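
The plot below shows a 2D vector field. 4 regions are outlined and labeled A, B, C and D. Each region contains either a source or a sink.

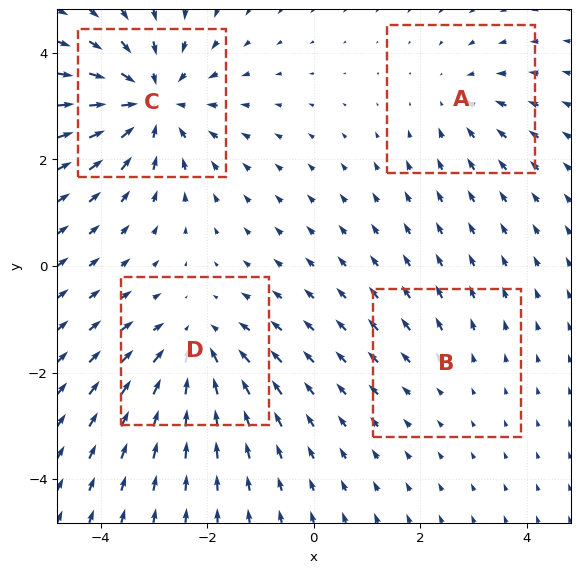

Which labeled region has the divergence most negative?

Divergence at each region's feature centre — A: about -3, B: about +2, C: about -6, D: about -5. Region C is most negative.

C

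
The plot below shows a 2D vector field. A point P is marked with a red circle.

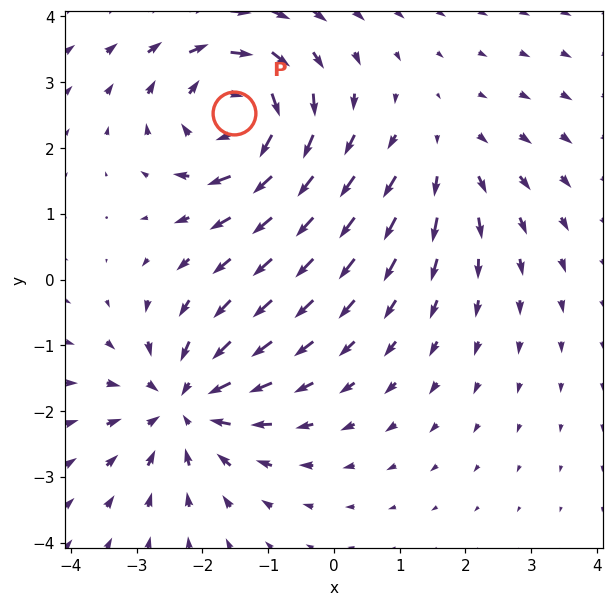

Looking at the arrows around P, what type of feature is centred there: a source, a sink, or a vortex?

vortex

At P (-1.5, 2.5) the arrows circulate clockwise. Divergence ≈0, curl about -5 — near-zero divergence with nonzero curl is a vortex.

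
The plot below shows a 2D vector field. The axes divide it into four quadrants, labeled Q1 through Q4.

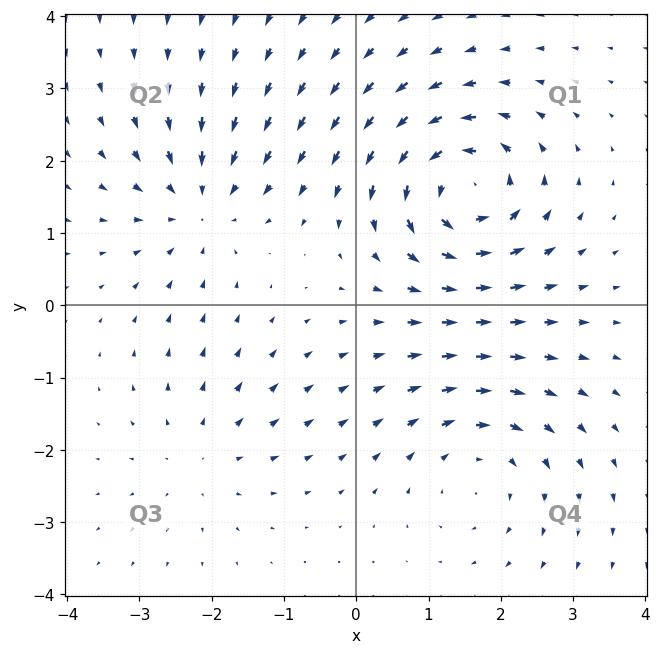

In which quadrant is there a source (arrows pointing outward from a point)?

The source sits at approximately (-2.1, -2.1), which lies in quadrant Q3. The divergence there is about +2, positive as expected for a source.

Q3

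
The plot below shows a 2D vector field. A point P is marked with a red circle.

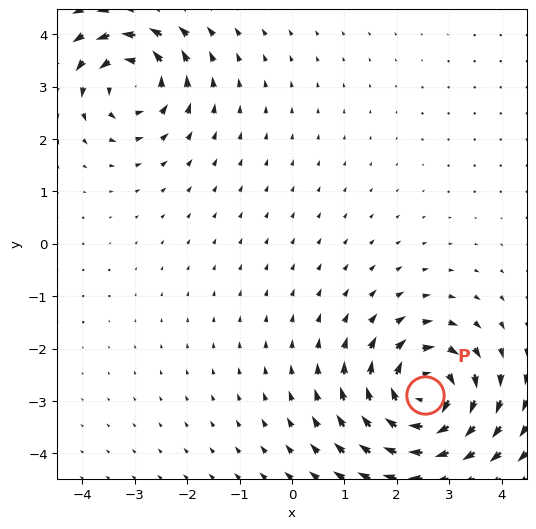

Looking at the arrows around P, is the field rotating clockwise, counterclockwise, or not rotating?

Near P at (2.5, -2.9) the arrows circulate clockwise. The curl (z-component) there is about -7; negative curl means clockwise rotation.

clockwise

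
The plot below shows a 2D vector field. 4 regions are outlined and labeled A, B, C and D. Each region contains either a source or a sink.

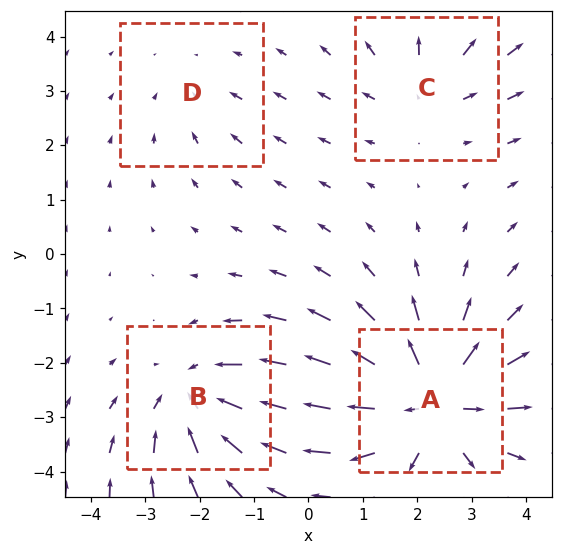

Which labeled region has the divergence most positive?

A

Divergence at each region's feature centre — A: about +7, B: about -5, C: about +3, D: about -2. Region A is most positive.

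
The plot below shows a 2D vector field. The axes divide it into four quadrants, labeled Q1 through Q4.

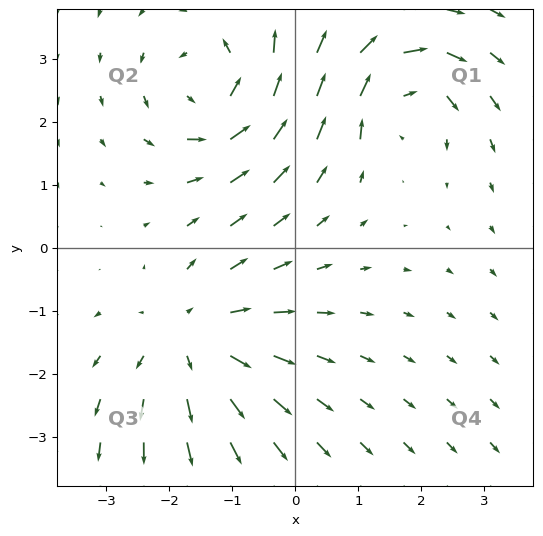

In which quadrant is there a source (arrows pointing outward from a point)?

The source sits at approximately (-1.6, -1.5), which lies in quadrant Q3. The divergence there is about +4, positive as expected for a source.

Q3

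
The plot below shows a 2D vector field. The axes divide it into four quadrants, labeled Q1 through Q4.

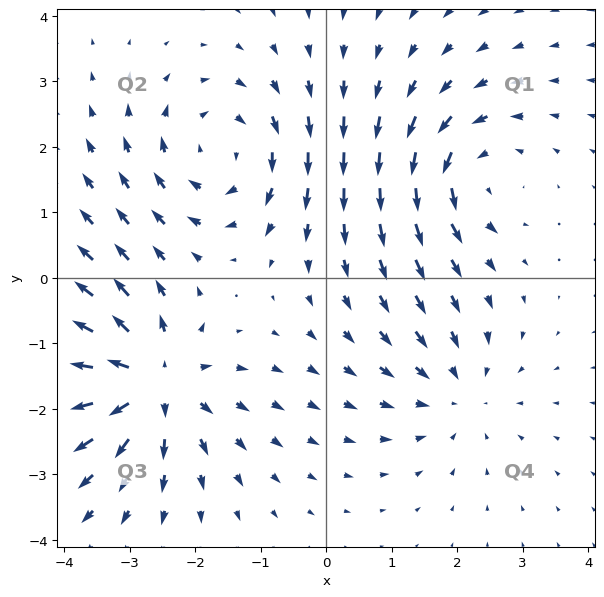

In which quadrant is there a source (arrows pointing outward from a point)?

The source sits at approximately (-2.7, -1.6), which lies in quadrant Q3. The divergence there is about +6, positive as expected for a source.

Q3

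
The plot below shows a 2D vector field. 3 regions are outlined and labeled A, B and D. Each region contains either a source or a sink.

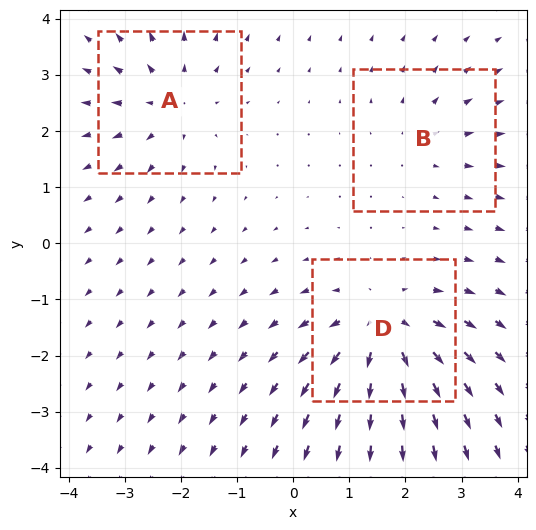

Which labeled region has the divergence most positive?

Divergence at each region's feature centre — A: about +3, B: about +2, D: about +5. Region D is most positive.

D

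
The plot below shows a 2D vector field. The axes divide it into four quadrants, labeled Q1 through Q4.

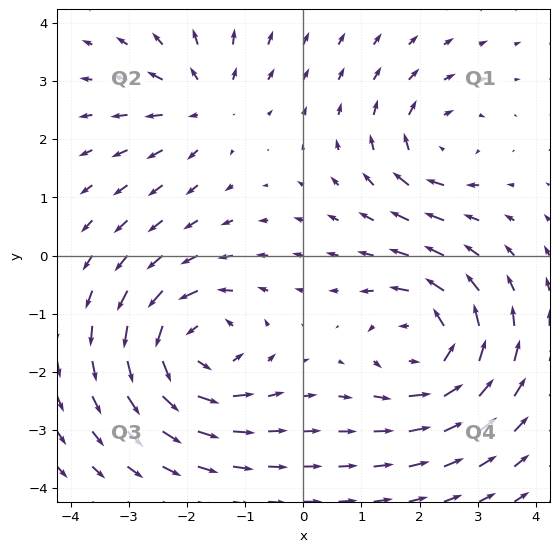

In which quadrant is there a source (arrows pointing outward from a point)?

The source sits at approximately (-1.7, 2.6), which lies in quadrant Q2. The divergence there is about +3, positive as expected for a source.

Q2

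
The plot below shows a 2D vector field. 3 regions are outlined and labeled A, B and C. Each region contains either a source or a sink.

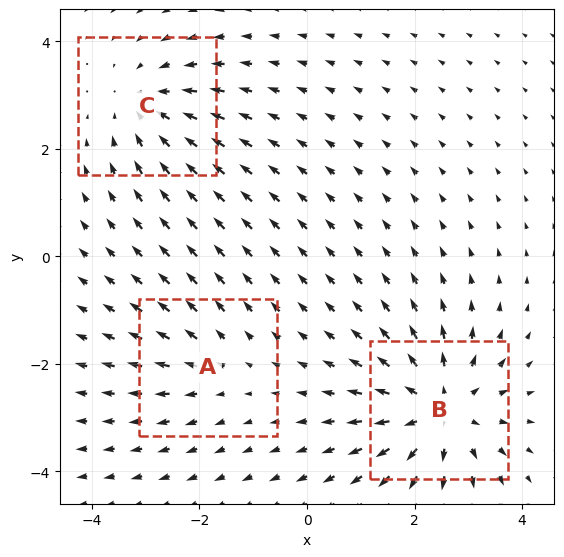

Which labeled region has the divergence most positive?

B

Divergence at each region's feature centre — A: about +2, B: about +5, C: about -3. Region B is most positive.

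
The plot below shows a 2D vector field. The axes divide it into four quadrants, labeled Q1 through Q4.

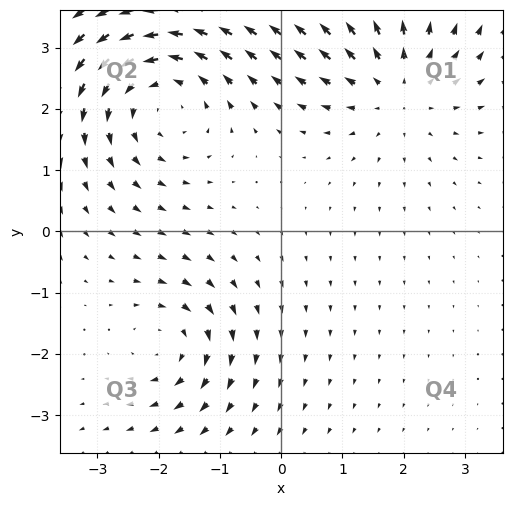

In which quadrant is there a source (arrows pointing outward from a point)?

Q1

The source sits at approximately (1.9, 2.4), which lies in quadrant Q1. The divergence there is about +3, positive as expected for a source.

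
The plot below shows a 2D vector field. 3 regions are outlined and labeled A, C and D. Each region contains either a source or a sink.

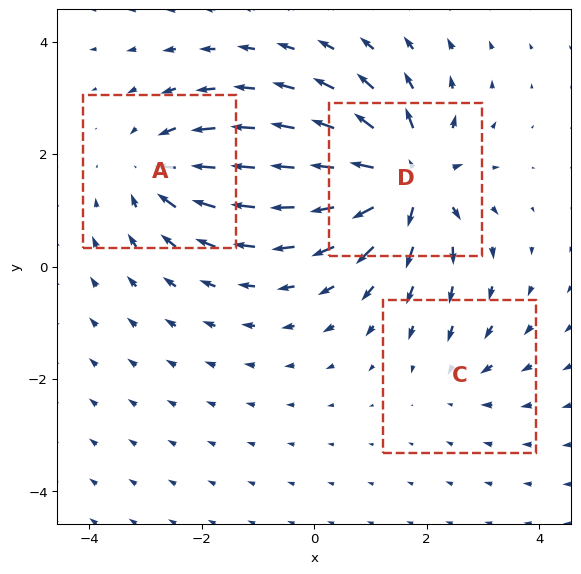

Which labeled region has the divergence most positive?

Divergence at each region's feature centre — A: about -4, C: about -2, D: about +6. Region D is most positive.

D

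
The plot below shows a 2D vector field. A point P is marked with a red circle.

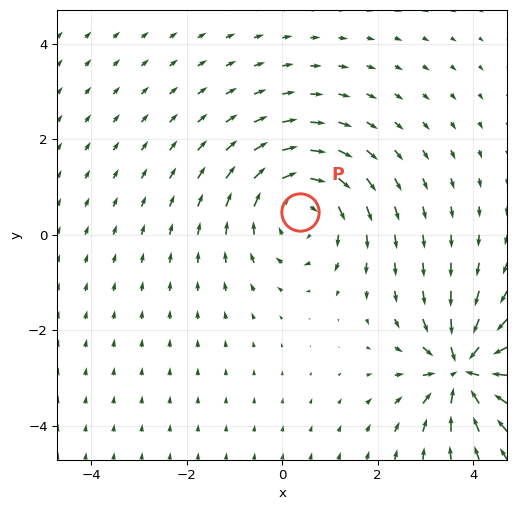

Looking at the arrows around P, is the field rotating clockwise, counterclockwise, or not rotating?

clockwise

Near P at (0.4, 0.5) the arrows circulate clockwise. The curl (z-component) there is about -4; negative curl means clockwise rotation.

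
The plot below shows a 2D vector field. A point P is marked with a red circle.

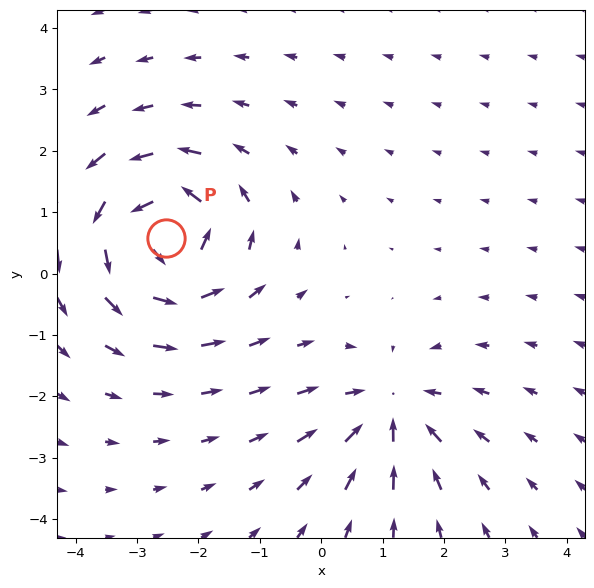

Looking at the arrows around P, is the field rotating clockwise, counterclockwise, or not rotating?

Near P at (-2.5, 0.6) the arrows circulate counterclockwise. The curl (z-component) there is about +6; positive curl means counterclockwise rotation.

counterclockwise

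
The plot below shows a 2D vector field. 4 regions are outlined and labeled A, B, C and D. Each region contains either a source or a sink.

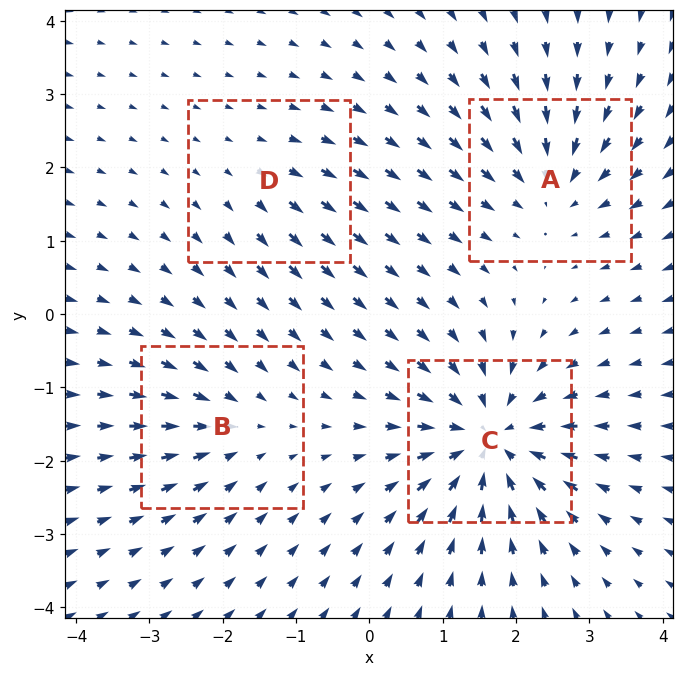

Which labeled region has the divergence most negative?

C

Divergence at each region's feature centre — A: about -5, B: about -4, C: about -8, D: about +2. Region C is most negative.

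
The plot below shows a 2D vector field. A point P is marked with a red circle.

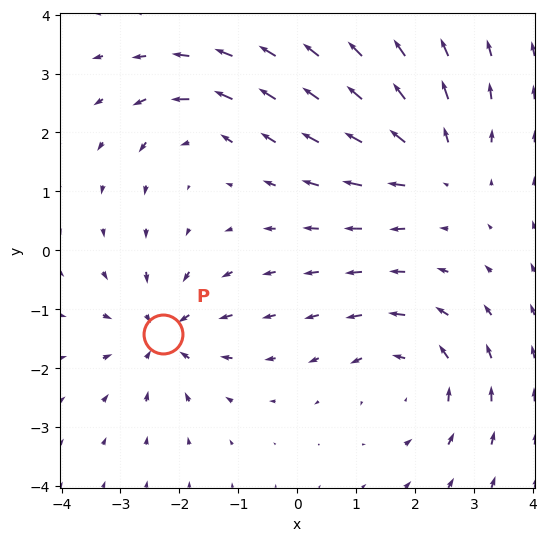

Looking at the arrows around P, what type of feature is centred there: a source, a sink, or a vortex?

At P (-2.3, -1.4) the arrows converge inward. Divergence about -5, curl ≈0 — negative divergence with near-zero curl is a sink.

sink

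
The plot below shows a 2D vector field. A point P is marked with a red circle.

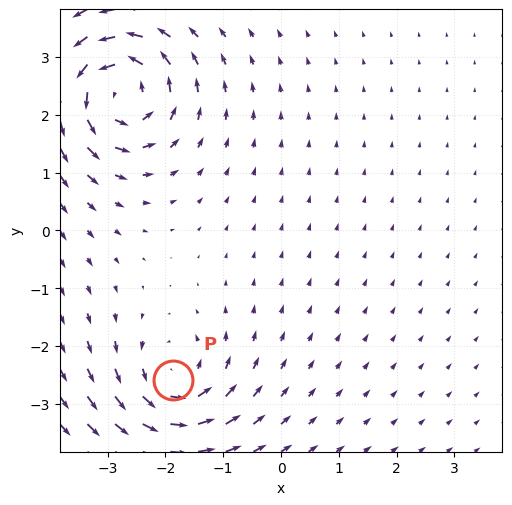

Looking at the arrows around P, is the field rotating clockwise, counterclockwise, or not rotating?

counterclockwise

Near P at (-1.9, -2.6) the arrows circulate counterclockwise. The curl (z-component) there is about +5; positive curl means counterclockwise rotation.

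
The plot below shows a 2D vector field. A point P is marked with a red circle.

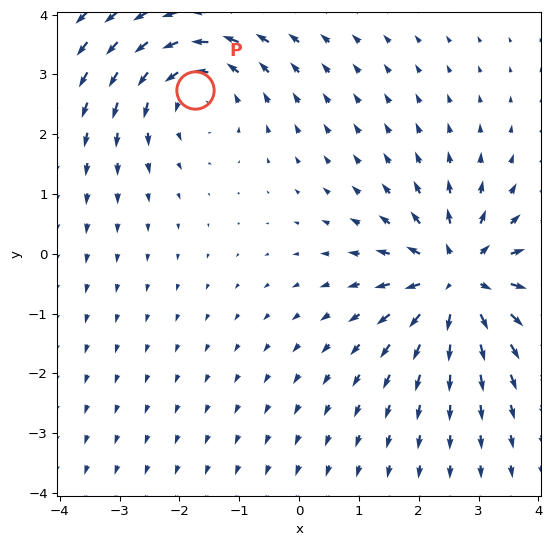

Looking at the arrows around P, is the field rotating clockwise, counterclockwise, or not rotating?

Near P at (-1.7, 2.7) the arrows circulate counterclockwise. The curl (z-component) there is about +3; positive curl means counterclockwise rotation.

counterclockwise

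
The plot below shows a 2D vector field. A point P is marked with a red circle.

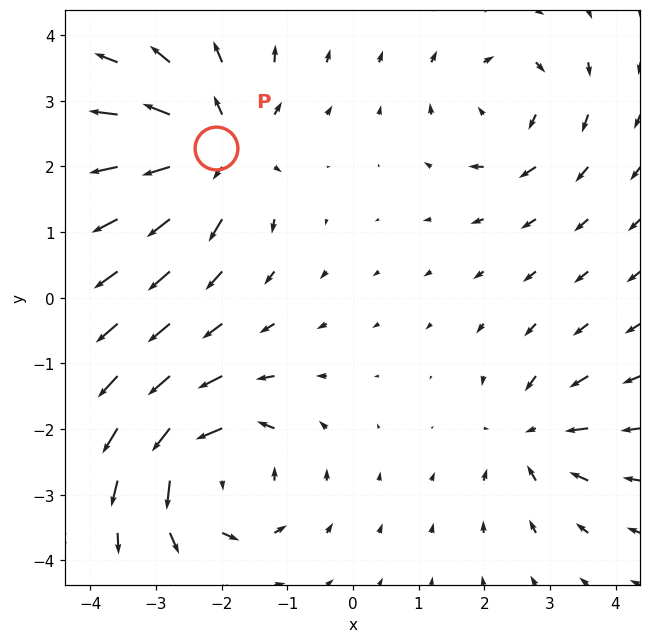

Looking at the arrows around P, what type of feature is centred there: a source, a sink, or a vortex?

At P (-2.1, 2.3) the arrows spread outward. Divergence about +6, curl ≈0 — positive divergence with near-zero curl is a source.

source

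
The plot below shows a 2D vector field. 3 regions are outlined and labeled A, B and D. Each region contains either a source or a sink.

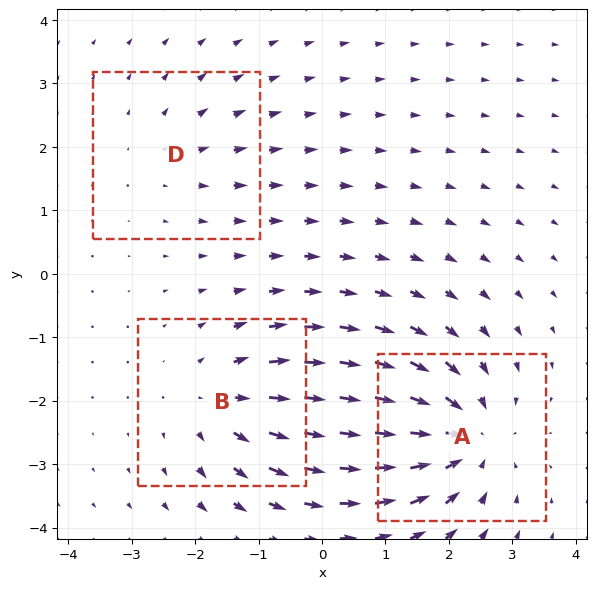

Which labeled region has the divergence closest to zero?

D

Divergence at each region's feature centre — A: about -4, B: about +3, D: about +2. Region D is closest to zero.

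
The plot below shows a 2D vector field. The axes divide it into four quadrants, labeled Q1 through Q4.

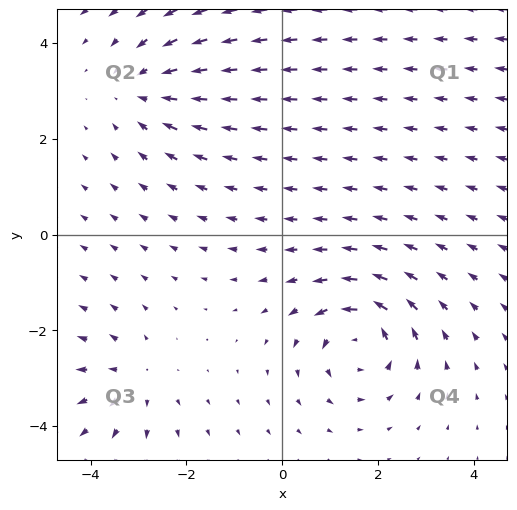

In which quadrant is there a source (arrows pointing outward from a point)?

Q3

The source sits at approximately (-3.1, -3.0), which lies in quadrant Q3. The divergence there is about +3, positive as expected for a source.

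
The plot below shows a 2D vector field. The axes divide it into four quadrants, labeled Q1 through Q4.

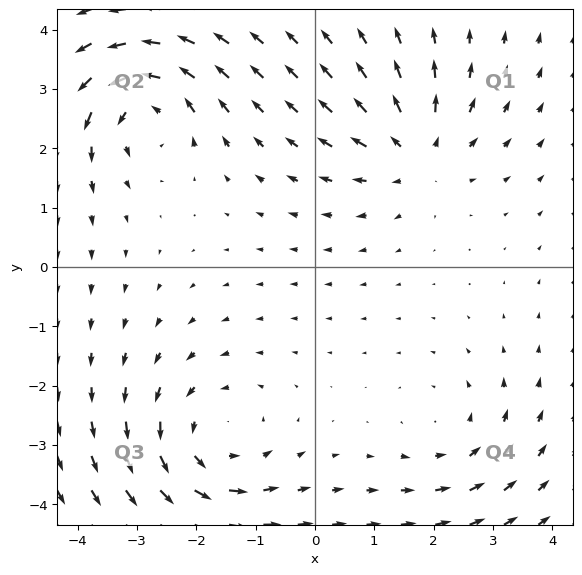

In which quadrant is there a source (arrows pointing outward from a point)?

The source sits at approximately (1.7, 1.9), which lies in quadrant Q1. The divergence there is about +4, positive as expected for a source.

Q1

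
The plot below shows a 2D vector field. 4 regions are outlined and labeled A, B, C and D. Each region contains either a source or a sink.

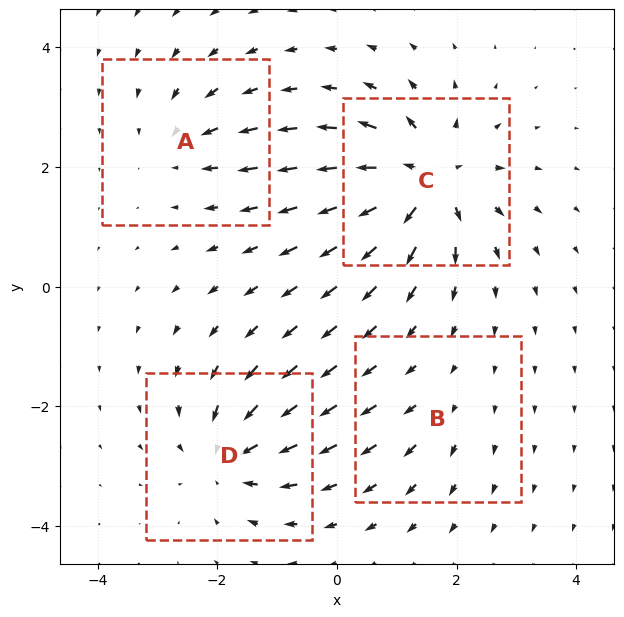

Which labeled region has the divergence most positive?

Divergence at each region's feature centre — A: about -4, B: about +2, C: about +9, D: about -6. Region C is most positive.

C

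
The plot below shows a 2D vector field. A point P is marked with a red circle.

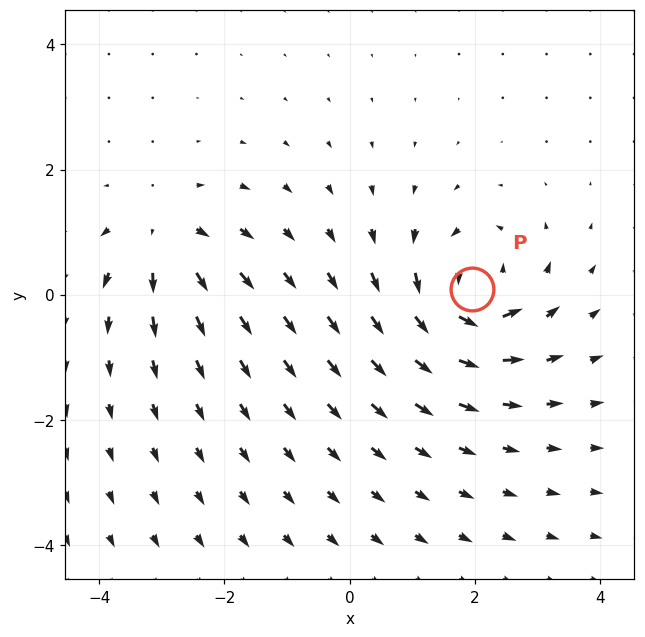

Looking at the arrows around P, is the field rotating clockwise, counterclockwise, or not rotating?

Near P at (2.0, 0.1) the arrows circulate counterclockwise. The curl (z-component) there is about +5; positive curl means counterclockwise rotation.

counterclockwise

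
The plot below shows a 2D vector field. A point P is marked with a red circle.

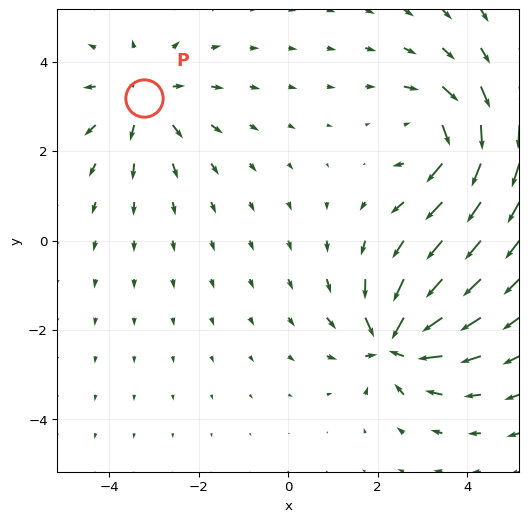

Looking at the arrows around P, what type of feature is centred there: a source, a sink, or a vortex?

source

At P (-3.2, 3.2) the arrows spread outward. Divergence about +3, curl ≈0 — positive divergence with near-zero curl is a source.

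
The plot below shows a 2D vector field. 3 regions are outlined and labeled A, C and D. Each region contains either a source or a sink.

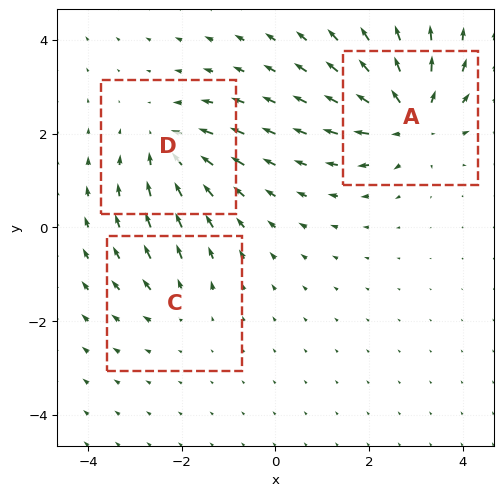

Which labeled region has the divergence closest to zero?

C

Divergence at each region's feature centre — A: about +5, C: about +2, D: about -4. Region C is closest to zero.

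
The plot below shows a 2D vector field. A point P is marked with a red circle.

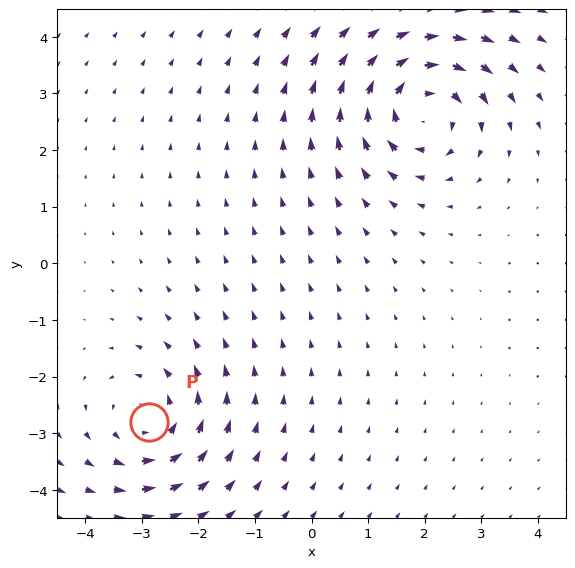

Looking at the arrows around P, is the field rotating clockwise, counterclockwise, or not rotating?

counterclockwise

Near P at (-2.9, -2.8) the arrows circulate counterclockwise. The curl (z-component) there is about +4; positive curl means counterclockwise rotation.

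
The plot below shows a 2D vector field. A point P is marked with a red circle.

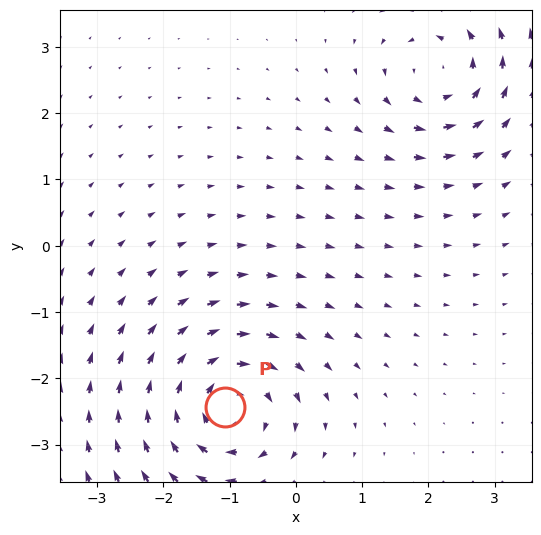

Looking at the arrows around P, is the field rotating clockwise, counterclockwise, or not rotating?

clockwise

Near P at (-1.1, -2.4) the arrows circulate clockwise. The curl (z-component) there is about -5; negative curl means clockwise rotation.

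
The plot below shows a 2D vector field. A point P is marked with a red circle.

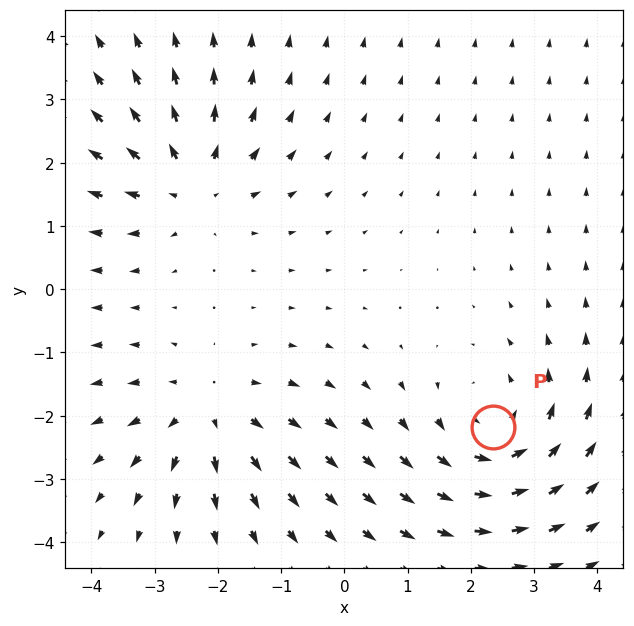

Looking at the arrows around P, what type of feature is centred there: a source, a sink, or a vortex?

vortex

At P (2.3, -2.2) the arrows circulate counterclockwise. Divergence ≈0, curl about +4 — near-zero divergence with nonzero curl is a vortex.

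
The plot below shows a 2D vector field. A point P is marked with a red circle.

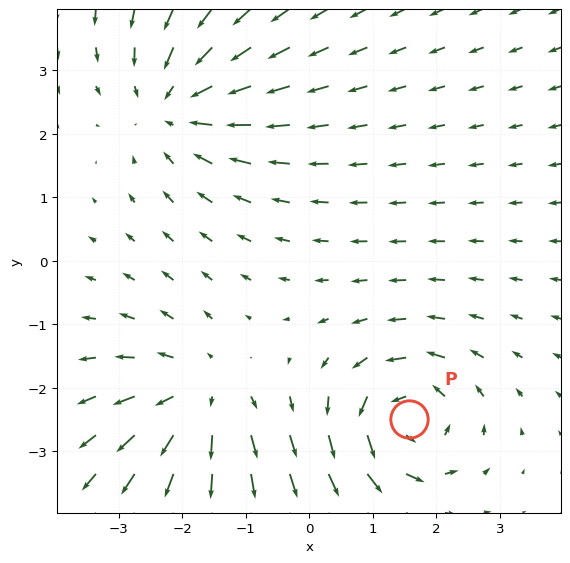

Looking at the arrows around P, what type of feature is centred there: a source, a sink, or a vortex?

vortex

At P (1.6, -2.5) the arrows circulate counterclockwise. Divergence ≈0, curl about +5 — near-zero divergence with nonzero curl is a vortex.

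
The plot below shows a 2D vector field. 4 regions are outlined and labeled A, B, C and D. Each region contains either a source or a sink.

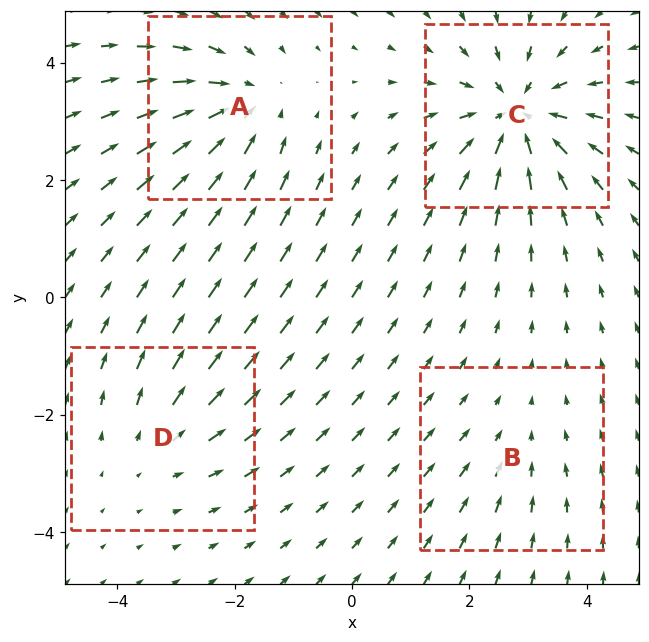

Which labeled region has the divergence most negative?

Divergence at each region's feature centre — A: about -4, B: about -2, C: about -6, D: about +3. Region C is most negative.

C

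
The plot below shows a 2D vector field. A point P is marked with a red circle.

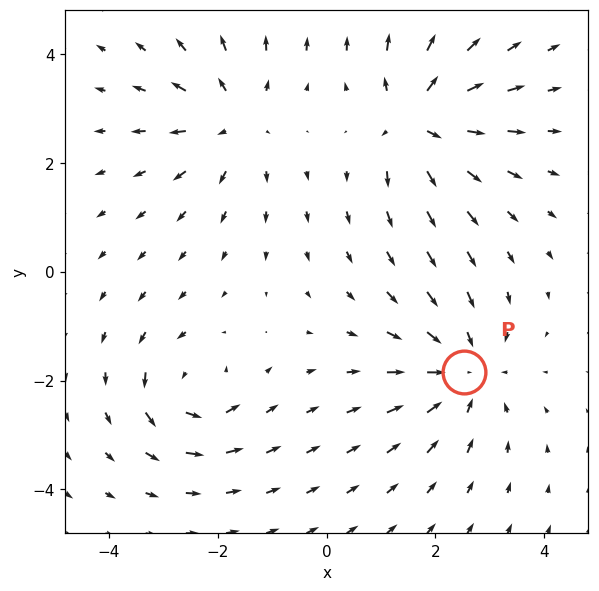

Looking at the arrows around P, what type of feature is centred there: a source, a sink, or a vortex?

sink

At P (2.5, -1.8) the arrows converge inward. Divergence about -4, curl ≈0 — negative divergence with near-zero curl is a sink.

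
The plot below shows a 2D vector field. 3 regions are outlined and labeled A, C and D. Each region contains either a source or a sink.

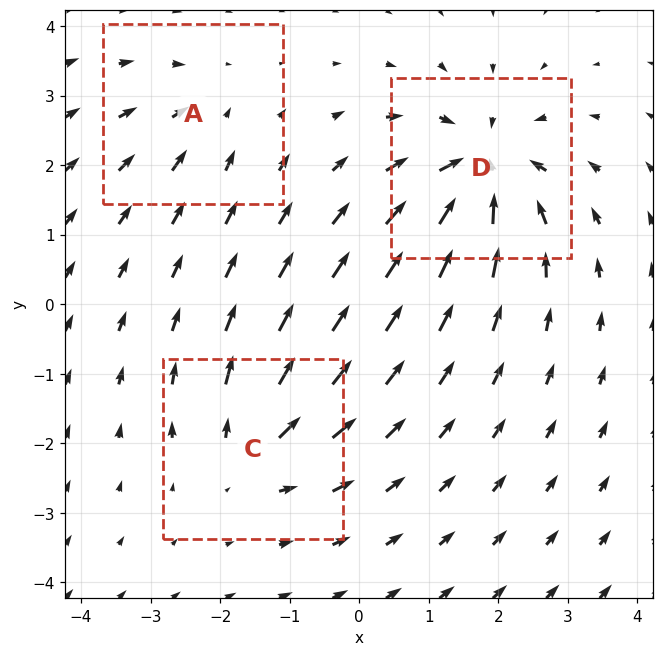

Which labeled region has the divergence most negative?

Divergence at each region's feature centre — A: about -3, C: about +4, D: about -6. Region D is most negative.

D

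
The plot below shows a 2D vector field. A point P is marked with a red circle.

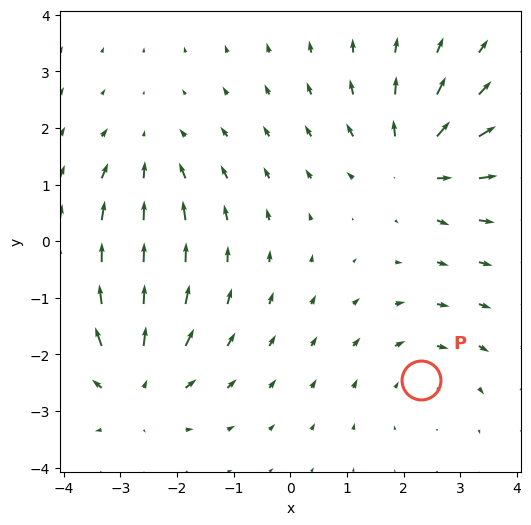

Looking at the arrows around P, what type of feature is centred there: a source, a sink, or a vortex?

vortex

At P (2.3, -2.5) the arrows circulate clockwise. Divergence ≈0, curl about -2 — near-zero divergence with nonzero curl is a vortex.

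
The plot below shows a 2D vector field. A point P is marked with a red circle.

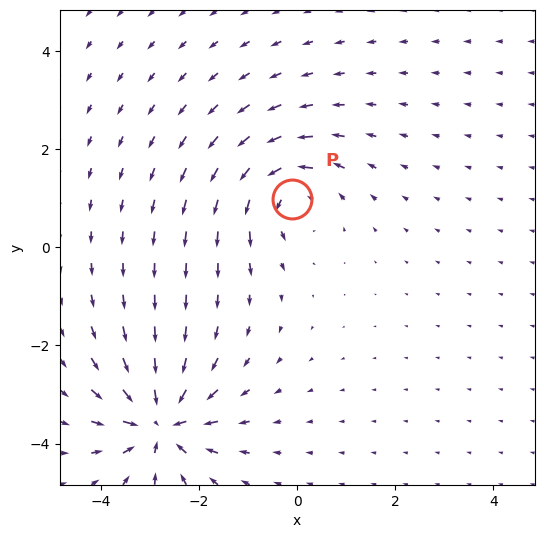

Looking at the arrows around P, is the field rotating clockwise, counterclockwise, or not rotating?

counterclockwise

Near P at (-0.1, 1.0) the arrows circulate counterclockwise. The curl (z-component) there is about +3; positive curl means counterclockwise rotation.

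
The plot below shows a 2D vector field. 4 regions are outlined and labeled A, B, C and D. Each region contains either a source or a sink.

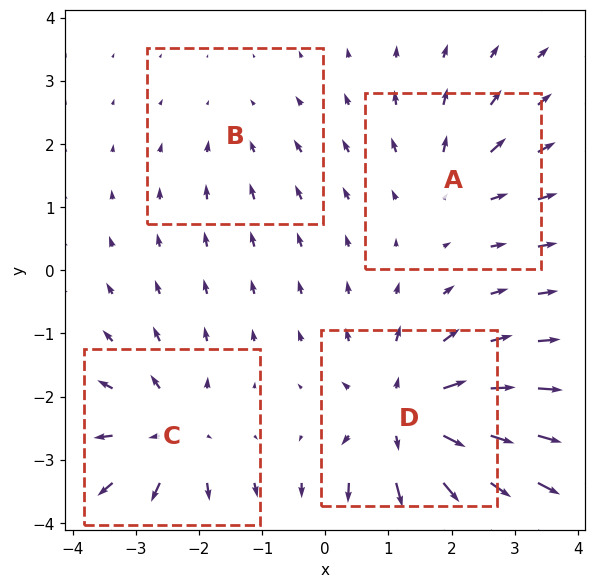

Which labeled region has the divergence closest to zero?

Divergence at each region's feature centre — A: about +3, B: about -2, C: about +5, D: about +7. Region B is closest to zero.

B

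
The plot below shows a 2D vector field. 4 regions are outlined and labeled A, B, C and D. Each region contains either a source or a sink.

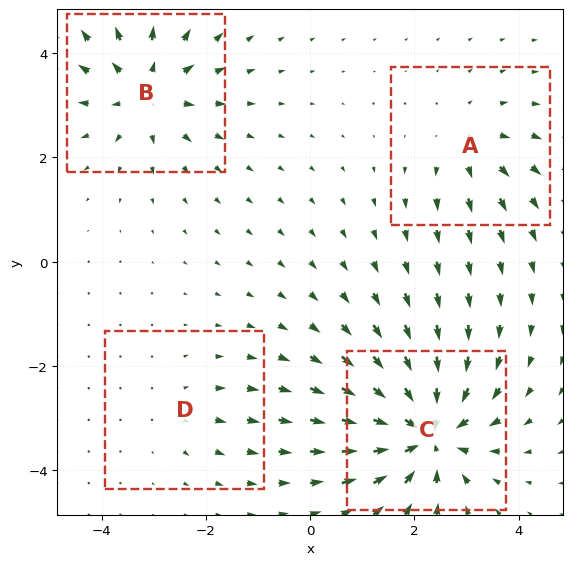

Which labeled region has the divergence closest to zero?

D

Divergence at each region's feature centre — A: about +4, B: about +6, C: about -8, D: about +2. Region D is closest to zero.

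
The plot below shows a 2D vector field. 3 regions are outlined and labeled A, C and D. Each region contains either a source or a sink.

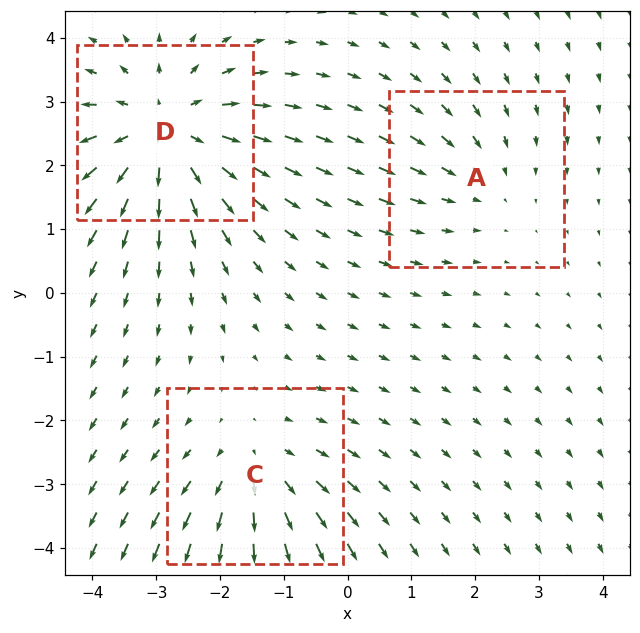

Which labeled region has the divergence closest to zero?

A

Divergence at each region's feature centre — A: about -2, C: about +3, D: about +4. Region A is closest to zero.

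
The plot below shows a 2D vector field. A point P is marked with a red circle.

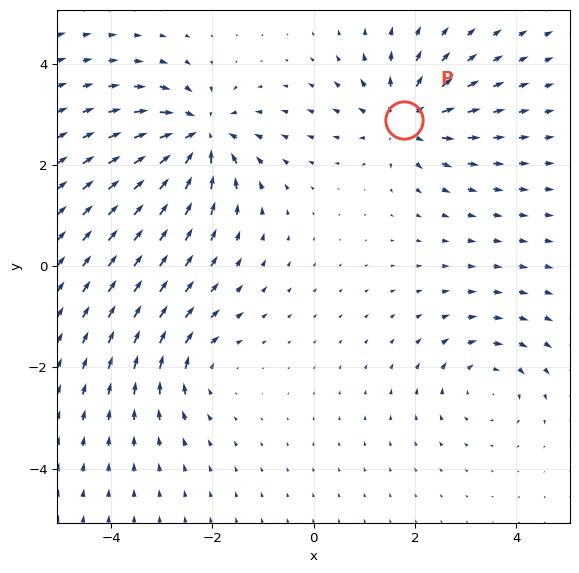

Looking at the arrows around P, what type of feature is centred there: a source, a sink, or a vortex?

source

At P (1.8, 2.9) the arrows spread outward. Divergence about +5, curl ≈0 — positive divergence with near-zero curl is a source.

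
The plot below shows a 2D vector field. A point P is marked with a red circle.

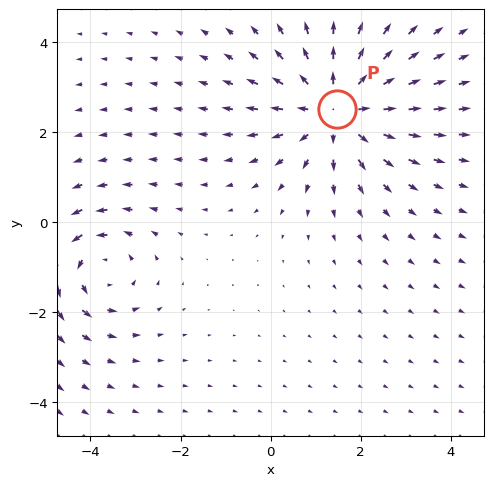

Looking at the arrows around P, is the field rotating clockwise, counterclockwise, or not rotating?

not rotating

Near P at (1.5, 2.5) the arrows show no circulation. The curl there is ≈0.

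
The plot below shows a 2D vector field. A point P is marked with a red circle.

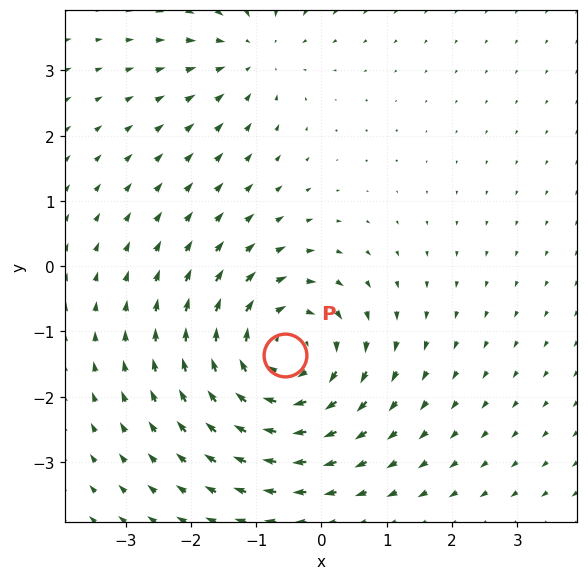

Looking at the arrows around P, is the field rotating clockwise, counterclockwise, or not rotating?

clockwise

Near P at (-0.6, -1.4) the arrows circulate clockwise. The curl (z-component) there is about -4; negative curl means clockwise rotation.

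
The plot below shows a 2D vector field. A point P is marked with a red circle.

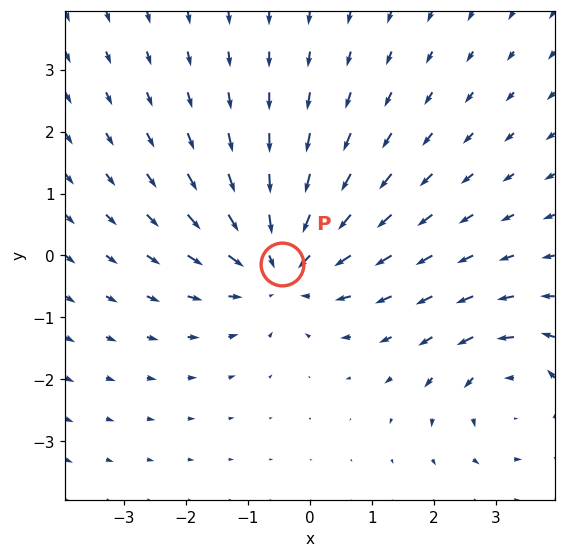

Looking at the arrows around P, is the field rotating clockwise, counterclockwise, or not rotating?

not rotating

Near P at (-0.4, -0.1) the arrows show no circulation. The curl there is ≈0.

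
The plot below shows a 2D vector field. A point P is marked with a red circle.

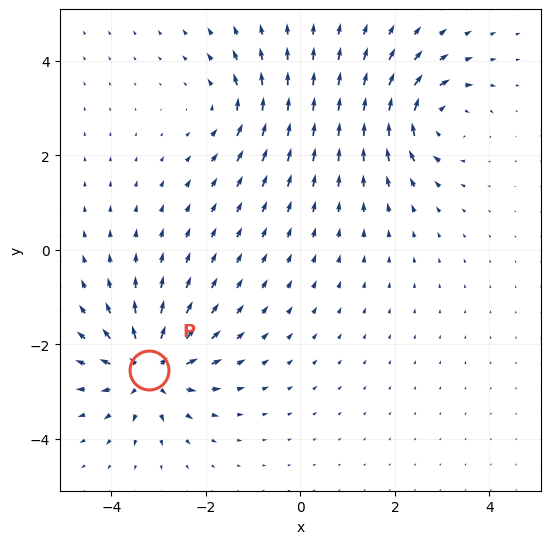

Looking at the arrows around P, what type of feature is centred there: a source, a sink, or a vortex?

source

At P (-3.2, -2.5) the arrows spread outward. Divergence about +7, curl ≈0 — positive divergence with near-zero curl is a source.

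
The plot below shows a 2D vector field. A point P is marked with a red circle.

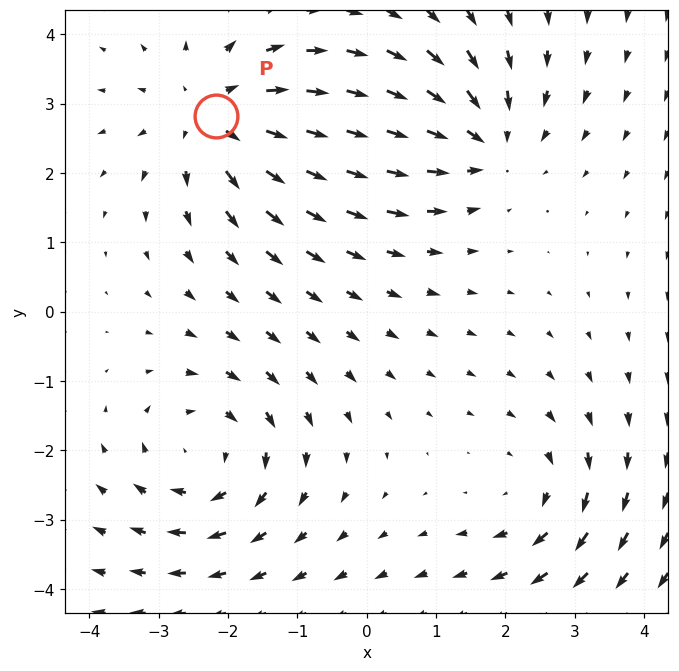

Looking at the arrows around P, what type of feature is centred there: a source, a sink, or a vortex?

source

At P (-2.2, 2.8) the arrows spread outward. Divergence about +4, curl ≈0 — positive divergence with near-zero curl is a source.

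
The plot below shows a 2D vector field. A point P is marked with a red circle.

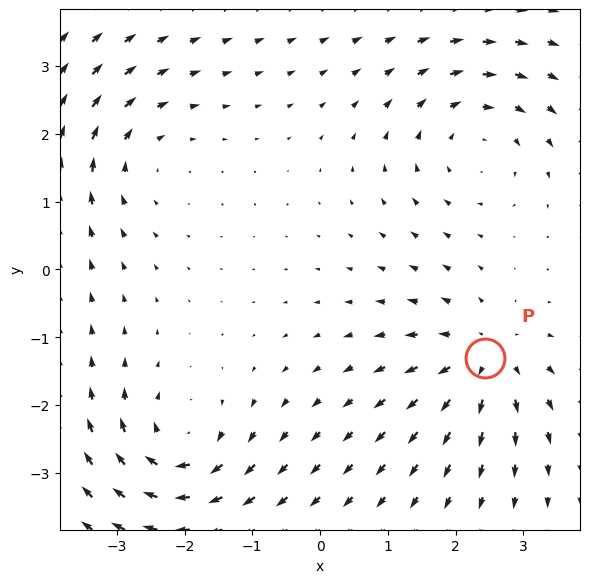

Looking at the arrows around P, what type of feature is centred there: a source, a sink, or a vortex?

At P (2.4, -1.3) the arrows spread outward. Divergence about +6, curl ≈0 — positive divergence with near-zero curl is a source.

source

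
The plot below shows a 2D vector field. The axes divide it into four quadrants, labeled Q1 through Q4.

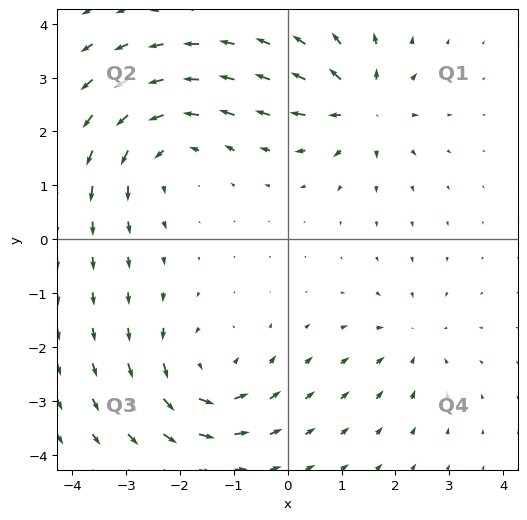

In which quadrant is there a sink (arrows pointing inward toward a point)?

The sink sits at approximately (2.3, -1.9), which lies in quadrant Q4. The divergence there is about -3, negative as expected for a sink.

Q4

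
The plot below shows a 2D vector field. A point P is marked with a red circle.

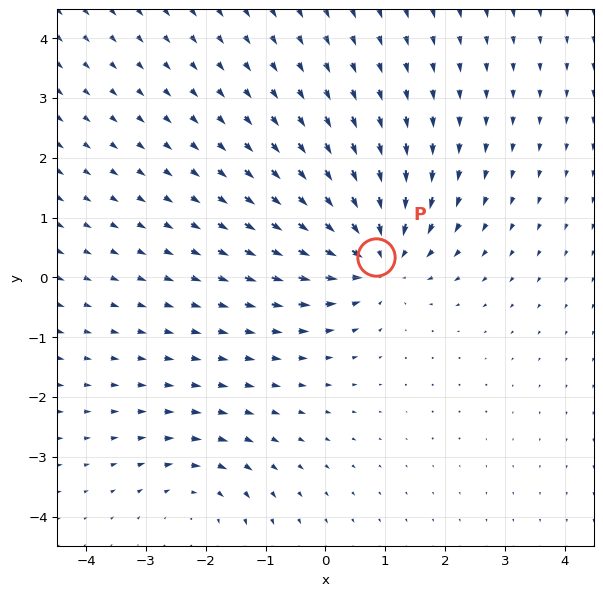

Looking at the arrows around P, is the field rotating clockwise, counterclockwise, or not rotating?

not rotating

Near P at (0.8, 0.3) the arrows show no circulation. The curl there is ≈0.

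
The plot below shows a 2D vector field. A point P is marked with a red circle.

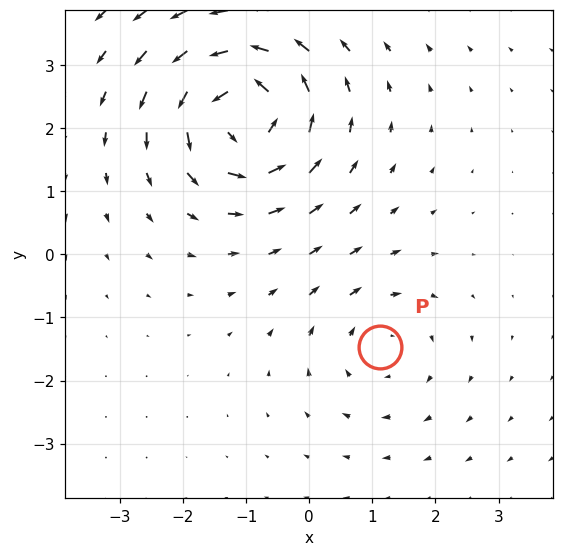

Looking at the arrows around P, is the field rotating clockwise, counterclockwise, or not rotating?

clockwise

Near P at (1.1, -1.5) the arrows circulate clockwise. The curl (z-component) there is about -2; negative curl means clockwise rotation.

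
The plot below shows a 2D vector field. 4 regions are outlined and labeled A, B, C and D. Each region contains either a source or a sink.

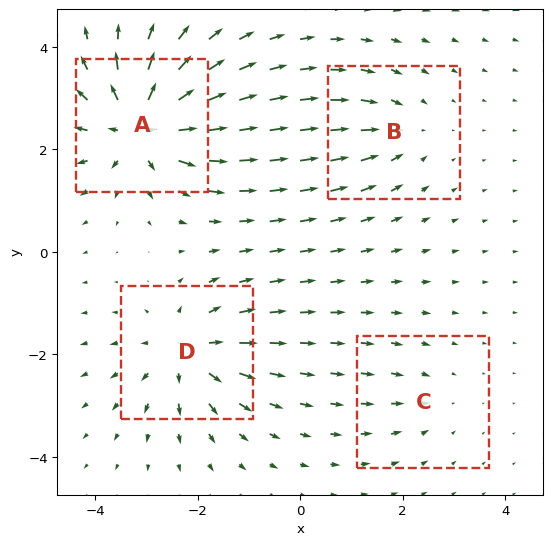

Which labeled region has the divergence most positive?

Divergence at each region's feature centre — A: about +8, B: about -4, C: about -2, D: about +6. Region A is most positive.

A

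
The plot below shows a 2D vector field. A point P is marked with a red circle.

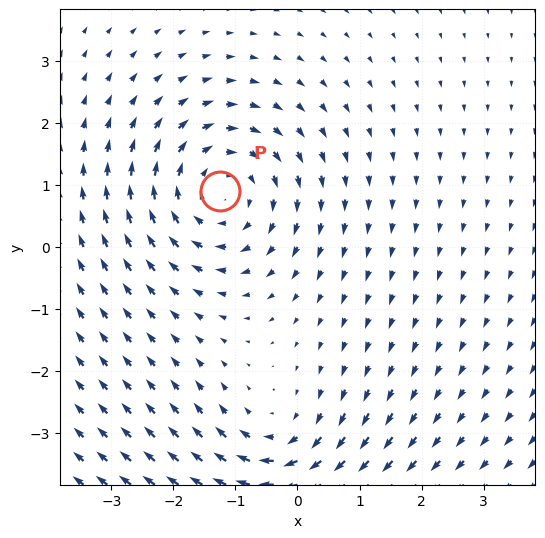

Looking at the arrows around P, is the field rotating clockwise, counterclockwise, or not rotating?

clockwise

Near P at (-1.2, 0.9) the arrows circulate clockwise. The curl (z-component) there is about -4; negative curl means clockwise rotation.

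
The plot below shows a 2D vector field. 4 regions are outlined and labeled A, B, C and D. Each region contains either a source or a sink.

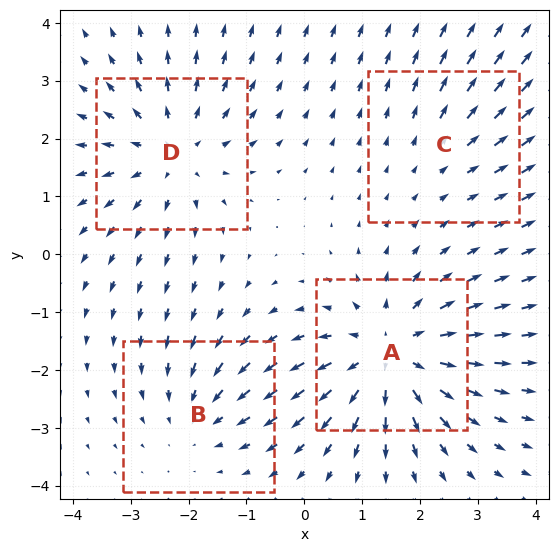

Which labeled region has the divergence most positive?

Divergence at each region's feature centre — A: about +6, B: about -3, C: about +2, D: about +4. Region A is most positive.

A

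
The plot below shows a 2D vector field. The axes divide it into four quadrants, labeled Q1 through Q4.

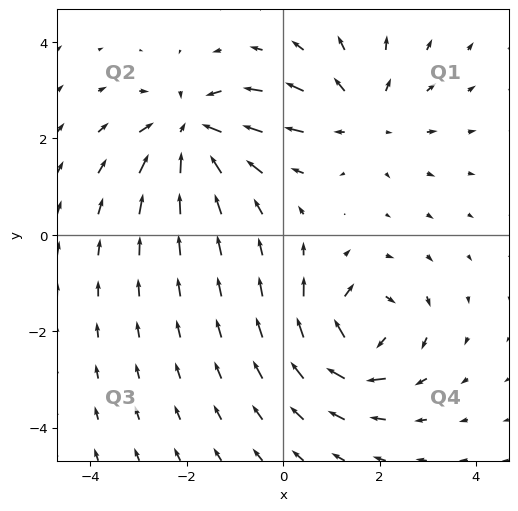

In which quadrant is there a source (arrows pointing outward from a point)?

Q1

The source sits at approximately (1.6, 2.5), which lies in quadrant Q1. The divergence there is about +3, positive as expected for a source.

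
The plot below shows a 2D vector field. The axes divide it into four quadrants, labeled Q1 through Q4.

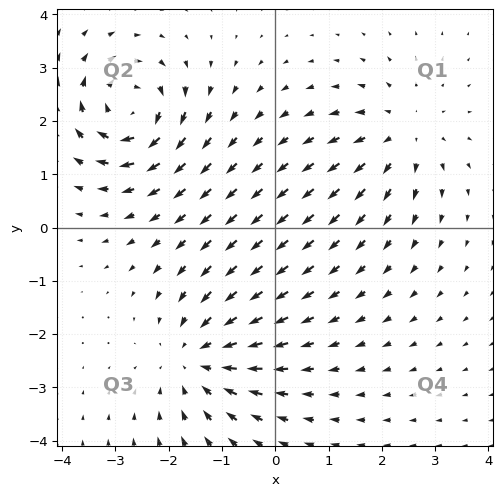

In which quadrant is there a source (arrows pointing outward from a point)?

The source sits at approximately (2.4, 1.8), which lies in quadrant Q1. The divergence there is about +3, positive as expected for a source.

Q1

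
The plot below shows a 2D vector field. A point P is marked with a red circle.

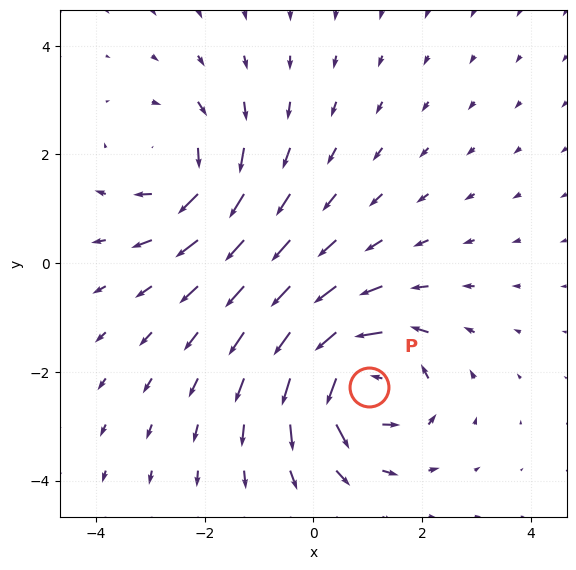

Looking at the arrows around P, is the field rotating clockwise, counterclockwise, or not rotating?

counterclockwise

Near P at (1.0, -2.3) the arrows circulate counterclockwise. The curl (z-component) there is about +6; positive curl means counterclockwise rotation.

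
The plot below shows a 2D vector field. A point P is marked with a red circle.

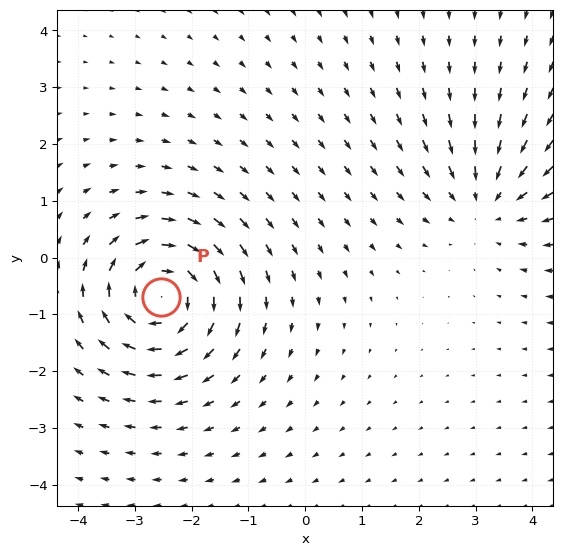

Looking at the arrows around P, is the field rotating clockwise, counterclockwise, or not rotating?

Near P at (-2.5, -0.7) the arrows circulate clockwise. The curl (z-component) there is about -6; negative curl means clockwise rotation.

clockwise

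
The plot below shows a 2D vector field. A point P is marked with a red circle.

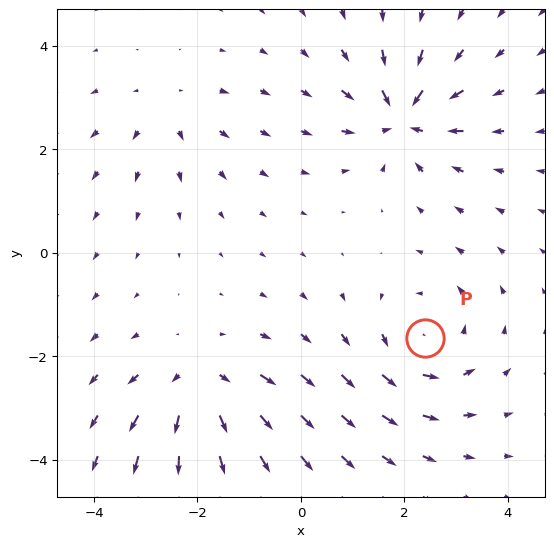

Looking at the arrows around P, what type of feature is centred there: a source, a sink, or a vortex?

vortex

At P (2.4, -1.7) the arrows circulate counterclockwise. Divergence ≈0, curl about +4 — near-zero divergence with nonzero curl is a vortex.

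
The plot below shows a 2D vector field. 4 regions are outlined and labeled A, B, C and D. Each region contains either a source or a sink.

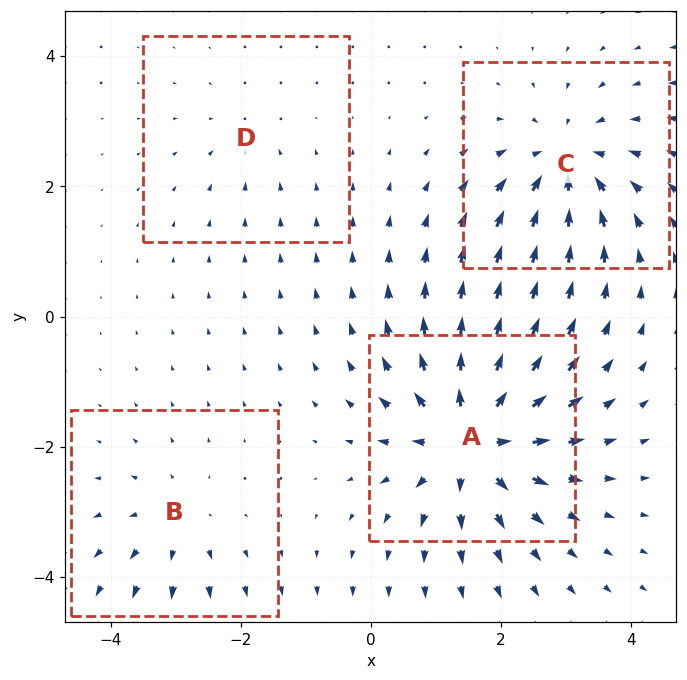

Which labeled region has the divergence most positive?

A

Divergence at each region's feature centre — A: about +8, B: about +3, C: about -6, D: about -2. Region A is most positive.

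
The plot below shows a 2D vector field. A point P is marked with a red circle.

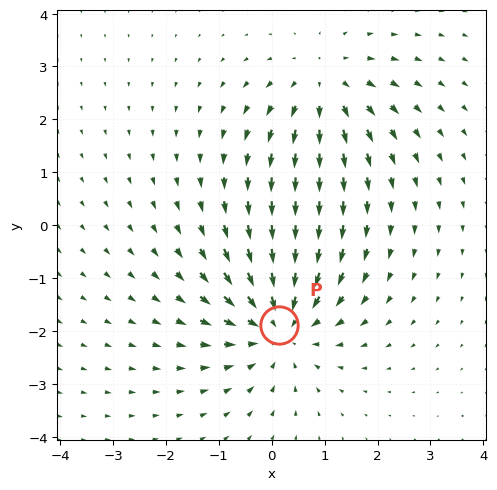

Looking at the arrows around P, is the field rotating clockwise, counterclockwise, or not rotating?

Near P at (0.1, -1.9) the arrows show no circulation. The curl there is ≈0.

not rotating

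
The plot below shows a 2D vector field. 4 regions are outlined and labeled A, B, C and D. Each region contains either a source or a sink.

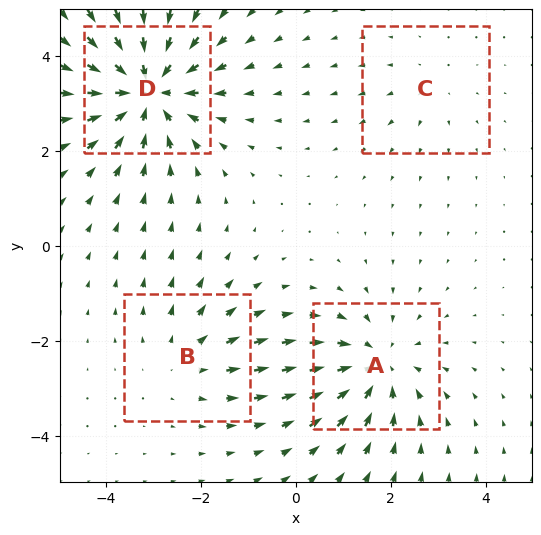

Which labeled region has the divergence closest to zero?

C

Divergence at each region's feature centre — A: about -4, B: about +3, C: about +2, D: about -6. Region C is closest to zero.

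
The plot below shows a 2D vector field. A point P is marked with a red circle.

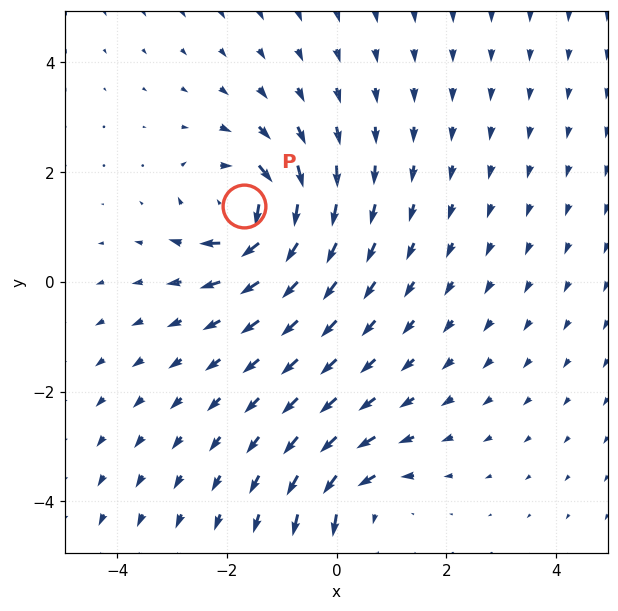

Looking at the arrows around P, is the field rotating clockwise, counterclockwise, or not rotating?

clockwise

Near P at (-1.7, 1.4) the arrows circulate clockwise. The curl (z-component) there is about -6; negative curl means clockwise rotation.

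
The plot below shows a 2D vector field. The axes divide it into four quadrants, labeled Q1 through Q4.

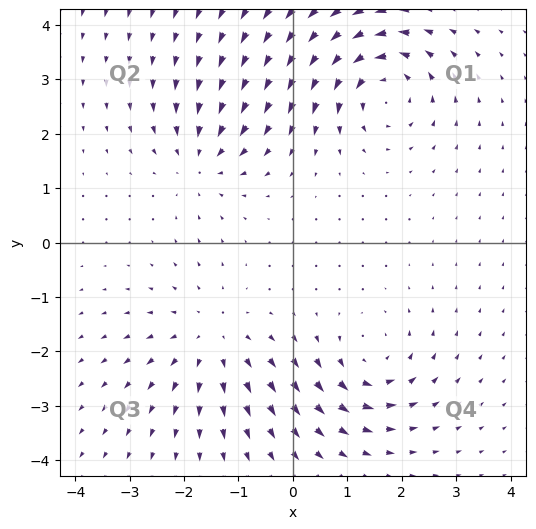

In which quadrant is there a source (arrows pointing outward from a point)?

The source sits at approximately (-1.5, -1.8), which lies in quadrant Q3. The divergence there is about +3, positive as expected for a source.

Q3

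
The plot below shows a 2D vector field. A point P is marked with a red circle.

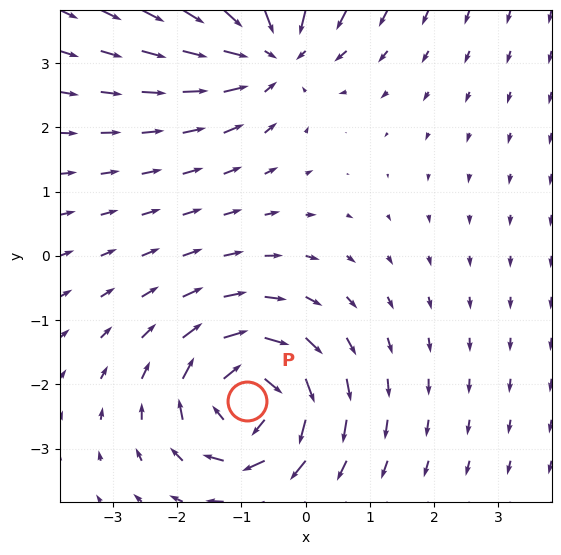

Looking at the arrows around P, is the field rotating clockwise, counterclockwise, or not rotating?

Near P at (-0.9, -2.3) the arrows circulate clockwise. The curl (z-component) there is about -4; negative curl means clockwise rotation.

clockwise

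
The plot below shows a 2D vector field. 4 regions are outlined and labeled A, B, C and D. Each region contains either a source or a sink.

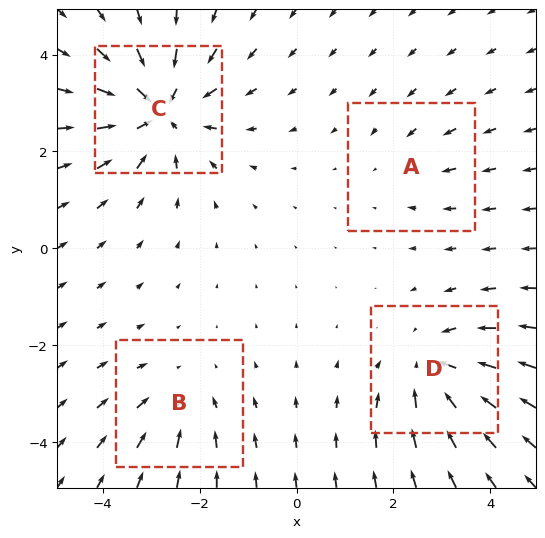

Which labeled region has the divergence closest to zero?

Divergence at each region's feature centre — A: about -2, B: about -3, C: about -6, D: about -4. Region A is closest to zero.

A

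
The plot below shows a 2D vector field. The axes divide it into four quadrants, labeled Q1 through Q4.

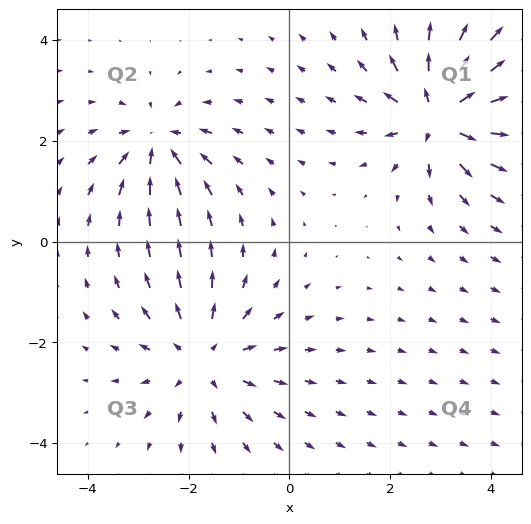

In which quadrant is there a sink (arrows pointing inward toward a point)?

Q2

The sink sits at approximately (-2.6, 1.9), which lies in quadrant Q2. The divergence there is about -4, negative as expected for a sink.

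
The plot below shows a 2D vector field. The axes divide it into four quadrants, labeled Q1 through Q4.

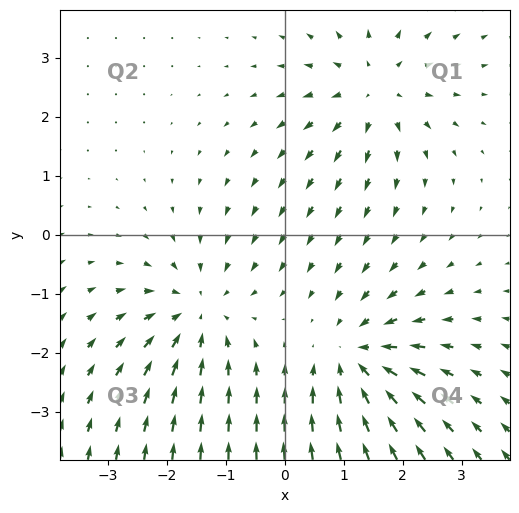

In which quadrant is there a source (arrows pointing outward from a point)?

Q1

The source sits at approximately (1.5, 2.5), which lies in quadrant Q1. The divergence there is about +4, positive as expected for a source.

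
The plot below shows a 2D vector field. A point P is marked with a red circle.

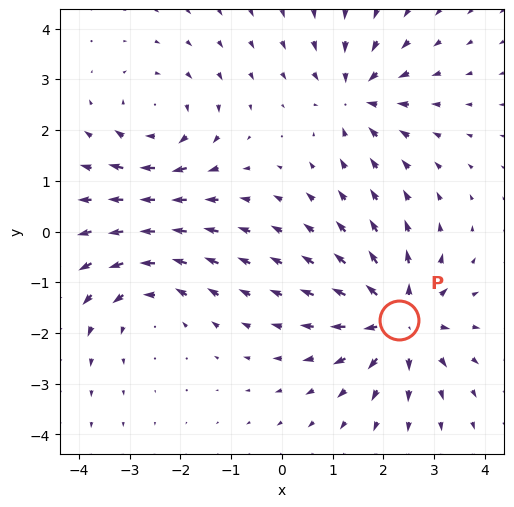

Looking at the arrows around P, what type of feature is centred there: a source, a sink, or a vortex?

source

At P (2.3, -1.7) the arrows spread outward. Divergence about +5, curl ≈0 — positive divergence with near-zero curl is a source.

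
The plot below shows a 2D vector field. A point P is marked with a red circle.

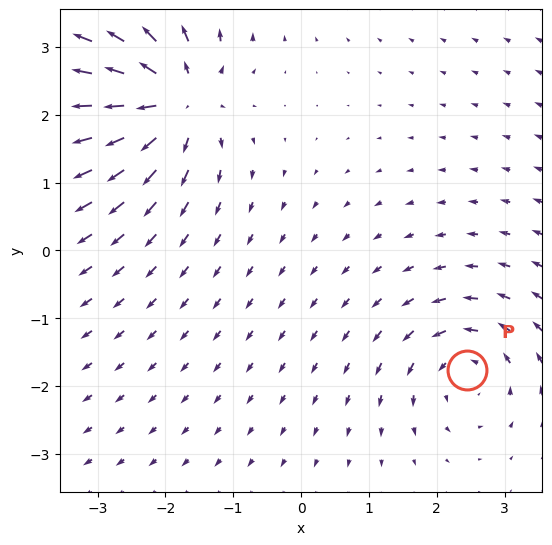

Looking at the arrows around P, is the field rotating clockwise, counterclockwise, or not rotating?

counterclockwise

Near P at (2.4, -1.8) the arrows circulate counterclockwise. The curl (z-component) there is about +4; positive curl means counterclockwise rotation.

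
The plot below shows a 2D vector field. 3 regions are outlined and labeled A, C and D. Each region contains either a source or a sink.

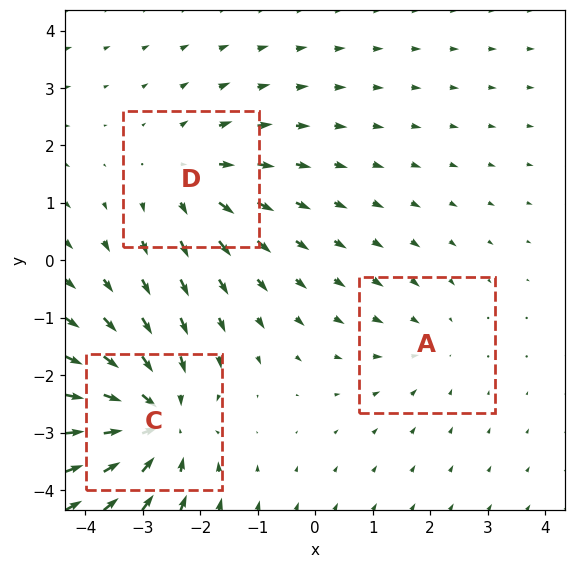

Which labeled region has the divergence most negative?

C

Divergence at each region's feature centre — A: about -2, C: about -4, D: about +3. Region C is most negative.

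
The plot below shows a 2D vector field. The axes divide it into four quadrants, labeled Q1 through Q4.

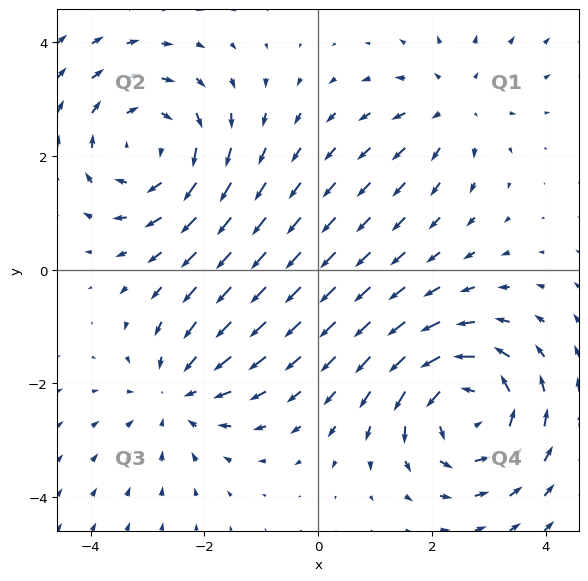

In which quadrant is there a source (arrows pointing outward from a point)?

Q1

The source sits at approximately (2.4, 2.9), which lies in quadrant Q1. The divergence there is about +3, positive as expected for a source.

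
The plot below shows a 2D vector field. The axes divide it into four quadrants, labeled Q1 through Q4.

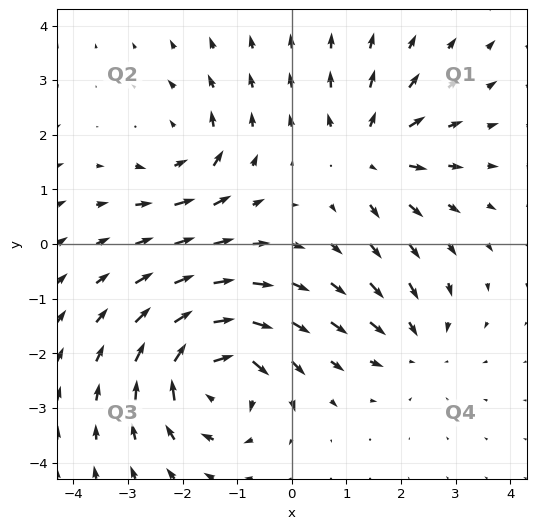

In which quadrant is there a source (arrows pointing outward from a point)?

Q1

The source sits at approximately (1.5, 1.7), which lies in quadrant Q1. The divergence there is about +4, positive as expected for a source.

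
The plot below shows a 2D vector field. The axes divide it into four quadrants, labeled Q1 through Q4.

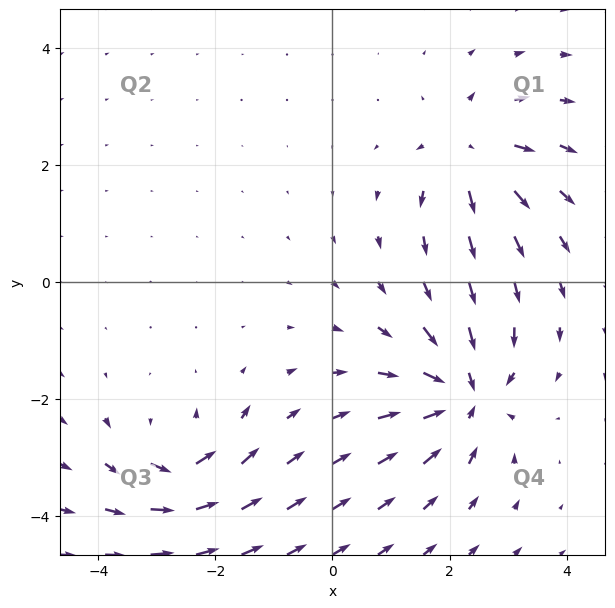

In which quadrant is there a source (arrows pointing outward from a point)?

The source sits at approximately (2.4, 2.2), which lies in quadrant Q1. The divergence there is about +5, positive as expected for a source.

Q1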